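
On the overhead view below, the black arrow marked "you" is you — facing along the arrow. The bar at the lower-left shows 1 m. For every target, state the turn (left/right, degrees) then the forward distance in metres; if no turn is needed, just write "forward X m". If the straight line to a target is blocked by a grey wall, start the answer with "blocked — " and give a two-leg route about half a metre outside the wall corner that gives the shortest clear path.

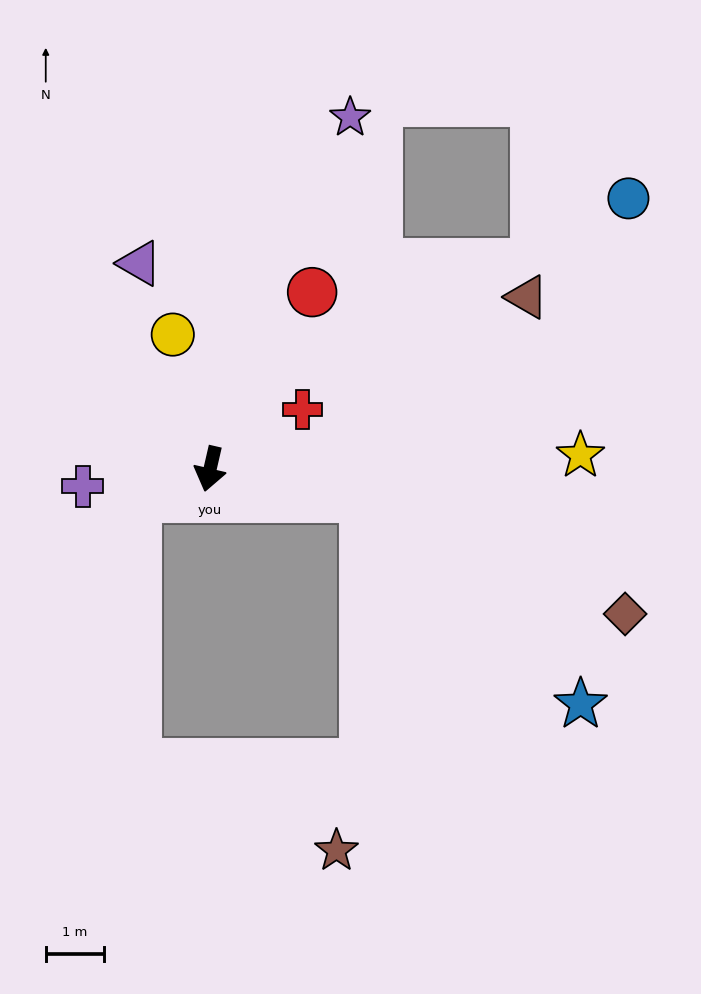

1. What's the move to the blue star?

blocked — turn left 92°, forward 2.7 m, then turn right 33°, forward 5.1 m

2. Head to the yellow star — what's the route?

turn left 105°, forward 6.3 m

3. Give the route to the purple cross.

turn right 69°, forward 2.2 m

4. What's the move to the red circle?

turn left 163°, forward 3.5 m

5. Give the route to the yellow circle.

turn right 152°, forward 2.4 m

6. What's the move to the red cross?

turn left 136°, forward 1.9 m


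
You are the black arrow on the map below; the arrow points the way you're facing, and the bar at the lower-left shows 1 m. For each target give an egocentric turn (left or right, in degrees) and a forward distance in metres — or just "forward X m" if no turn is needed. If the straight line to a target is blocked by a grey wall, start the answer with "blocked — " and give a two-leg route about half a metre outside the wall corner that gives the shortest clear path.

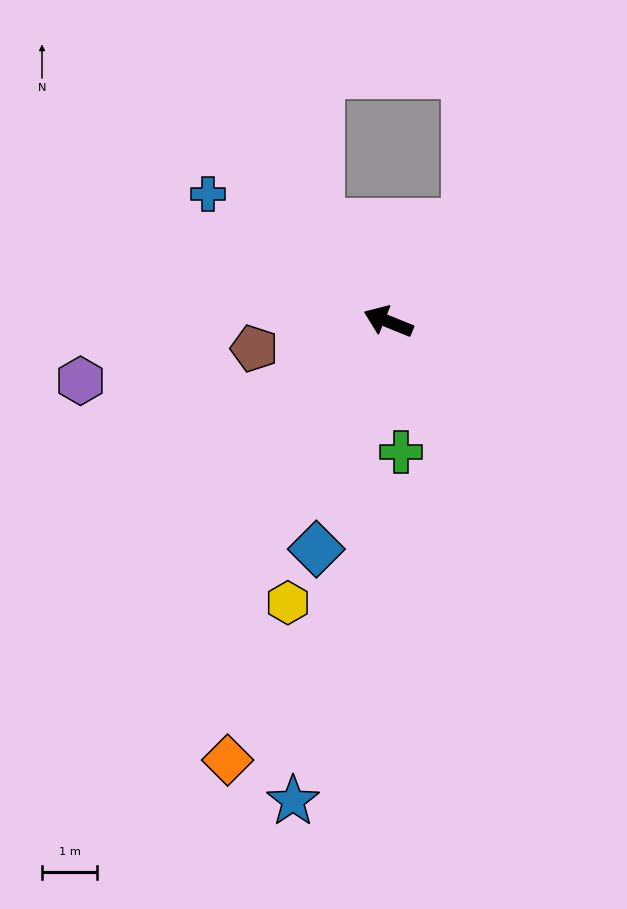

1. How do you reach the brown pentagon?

turn left 33°, forward 2.5 m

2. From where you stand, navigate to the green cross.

turn left 117°, forward 2.4 m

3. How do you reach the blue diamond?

turn left 94°, forward 4.3 m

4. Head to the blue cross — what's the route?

turn right 13°, forward 4.0 m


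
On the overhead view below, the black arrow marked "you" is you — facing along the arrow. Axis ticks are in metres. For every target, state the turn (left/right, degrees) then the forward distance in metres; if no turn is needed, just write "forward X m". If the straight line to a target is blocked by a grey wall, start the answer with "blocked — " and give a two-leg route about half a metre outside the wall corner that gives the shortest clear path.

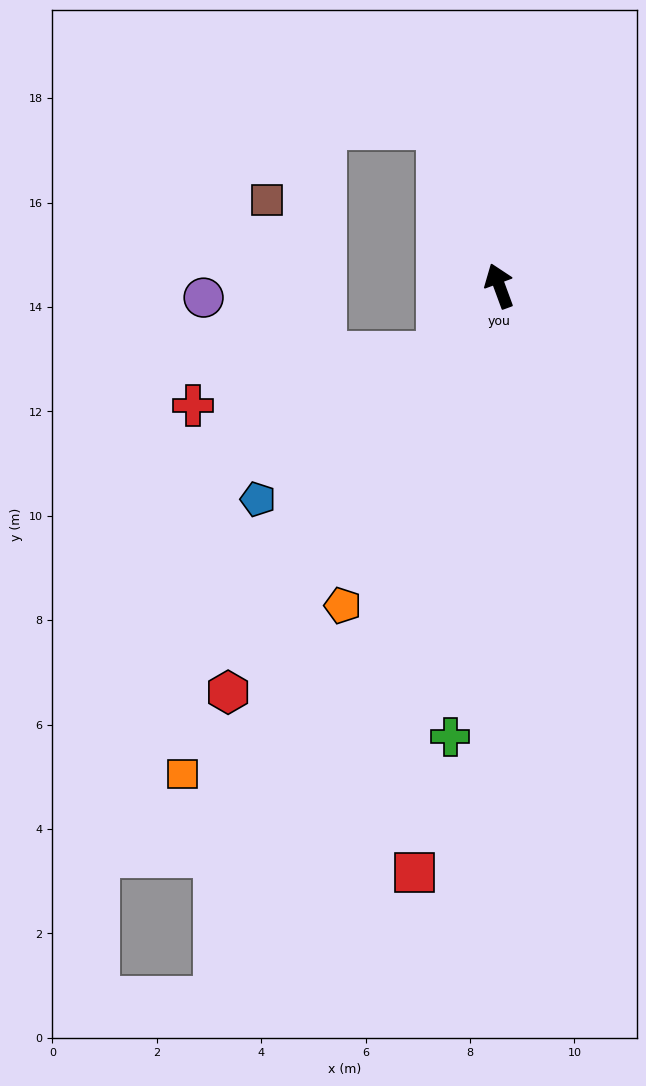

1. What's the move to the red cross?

blocked — turn left 118°, forward 1.7 m, then turn right 36°, forward 4.8 m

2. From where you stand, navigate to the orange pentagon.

turn left 134°, forward 6.8 m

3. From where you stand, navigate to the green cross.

turn left 154°, forward 8.7 m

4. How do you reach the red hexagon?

turn left 126°, forward 9.4 m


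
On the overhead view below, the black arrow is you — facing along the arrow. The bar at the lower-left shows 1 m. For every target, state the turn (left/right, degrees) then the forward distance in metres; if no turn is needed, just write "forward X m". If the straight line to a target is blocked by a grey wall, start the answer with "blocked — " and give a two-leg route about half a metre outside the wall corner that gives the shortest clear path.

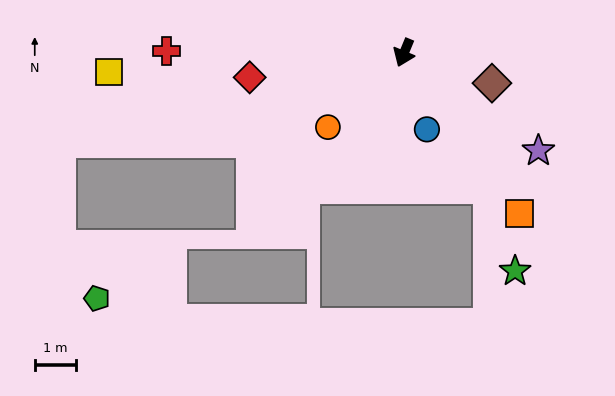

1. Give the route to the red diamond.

turn right 58°, forward 3.8 m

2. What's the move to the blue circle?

turn left 39°, forward 2.0 m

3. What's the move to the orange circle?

turn right 23°, forward 2.6 m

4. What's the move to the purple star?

turn left 76°, forward 4.1 m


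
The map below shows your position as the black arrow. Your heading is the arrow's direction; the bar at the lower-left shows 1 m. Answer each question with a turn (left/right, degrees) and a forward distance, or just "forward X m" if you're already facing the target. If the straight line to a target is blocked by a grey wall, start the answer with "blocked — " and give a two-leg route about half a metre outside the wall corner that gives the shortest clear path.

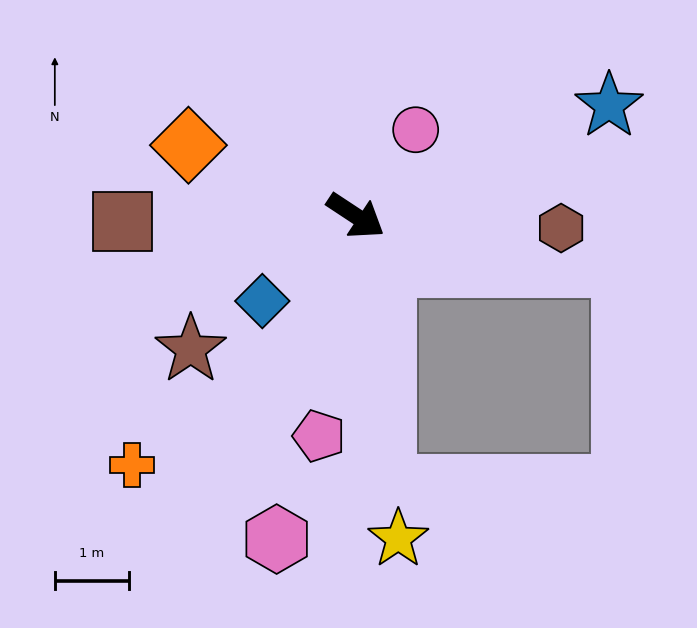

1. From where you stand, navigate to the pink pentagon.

turn right 66°, forward 3.0 m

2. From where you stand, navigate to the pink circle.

turn left 89°, forward 1.4 m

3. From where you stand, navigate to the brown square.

turn right 145°, forward 3.2 m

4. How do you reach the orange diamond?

turn right 170°, forward 2.5 m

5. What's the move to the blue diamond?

turn right 104°, forward 1.7 m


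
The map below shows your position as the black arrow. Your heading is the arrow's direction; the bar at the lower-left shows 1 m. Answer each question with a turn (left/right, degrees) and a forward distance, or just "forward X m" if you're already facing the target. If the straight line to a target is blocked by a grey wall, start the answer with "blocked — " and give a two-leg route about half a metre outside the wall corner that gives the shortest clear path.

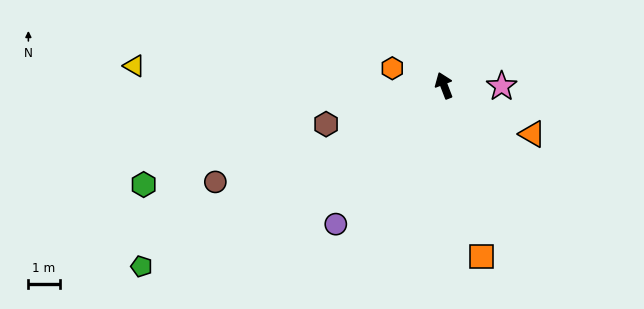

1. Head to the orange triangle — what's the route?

turn right 140°, forward 3.2 m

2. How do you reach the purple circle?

turn left 121°, forward 5.6 m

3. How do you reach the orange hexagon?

turn left 51°, forward 1.7 m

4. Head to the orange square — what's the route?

turn left 171°, forward 5.6 m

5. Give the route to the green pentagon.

turn left 100°, forward 11.3 m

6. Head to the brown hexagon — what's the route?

turn left 87°, forward 4.0 m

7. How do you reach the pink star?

turn right 112°, forward 1.8 m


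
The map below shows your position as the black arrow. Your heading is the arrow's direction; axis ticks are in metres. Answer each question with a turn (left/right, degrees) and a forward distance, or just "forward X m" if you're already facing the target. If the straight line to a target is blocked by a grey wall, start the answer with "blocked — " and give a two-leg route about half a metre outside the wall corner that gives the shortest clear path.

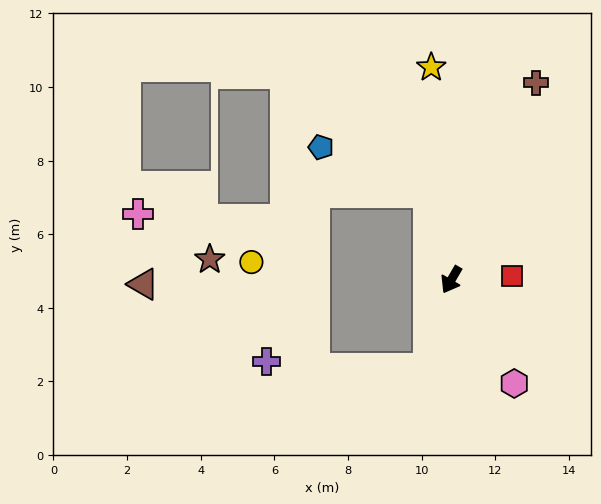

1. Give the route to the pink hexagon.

turn left 61°, forward 3.3 m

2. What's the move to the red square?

turn left 124°, forward 1.6 m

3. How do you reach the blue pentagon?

blocked — turn right 135°, forward 2.5 m, then turn left 52°, forward 3.2 m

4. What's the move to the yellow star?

turn right 144°, forward 5.8 m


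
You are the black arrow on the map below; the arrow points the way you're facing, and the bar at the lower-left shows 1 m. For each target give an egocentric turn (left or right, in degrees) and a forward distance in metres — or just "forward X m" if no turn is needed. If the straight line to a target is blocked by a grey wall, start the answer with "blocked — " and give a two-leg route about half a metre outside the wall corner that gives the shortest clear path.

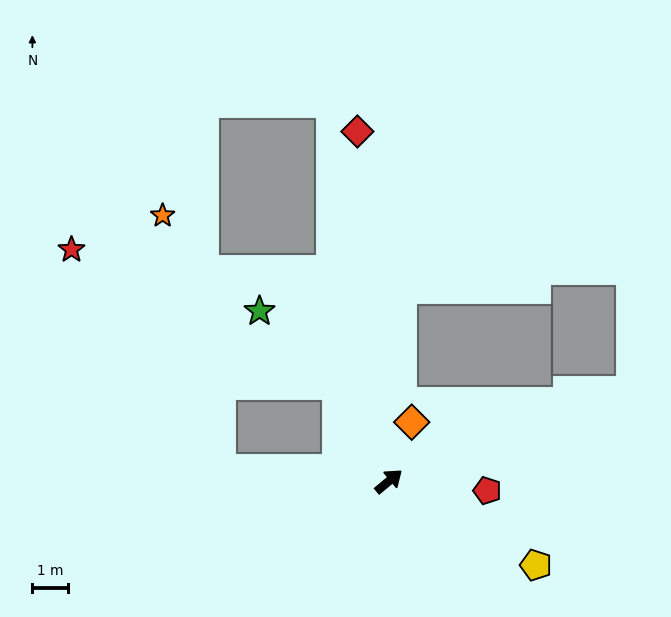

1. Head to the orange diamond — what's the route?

turn left 29°, forward 1.8 m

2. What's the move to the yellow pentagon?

turn right 69°, forward 4.7 m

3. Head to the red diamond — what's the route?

turn left 55°, forward 9.8 m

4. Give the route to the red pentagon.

turn right 45°, forward 2.8 m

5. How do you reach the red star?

blocked — turn left 78°, forward 3.0 m, then turn left 35°, forward 8.3 m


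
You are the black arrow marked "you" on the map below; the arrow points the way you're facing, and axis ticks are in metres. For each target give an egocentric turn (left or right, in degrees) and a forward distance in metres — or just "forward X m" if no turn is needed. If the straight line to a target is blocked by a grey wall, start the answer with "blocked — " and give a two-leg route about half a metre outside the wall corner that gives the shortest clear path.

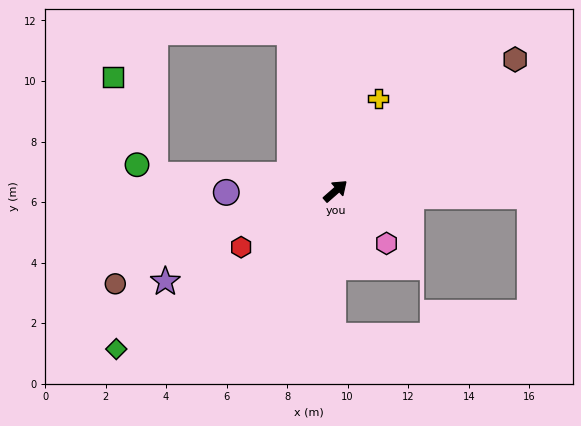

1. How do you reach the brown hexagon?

turn right 5°, forward 7.4 m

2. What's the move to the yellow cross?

turn left 24°, forward 3.4 m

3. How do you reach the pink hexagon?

turn right 87°, forward 2.4 m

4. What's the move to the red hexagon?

turn left 169°, forward 3.6 m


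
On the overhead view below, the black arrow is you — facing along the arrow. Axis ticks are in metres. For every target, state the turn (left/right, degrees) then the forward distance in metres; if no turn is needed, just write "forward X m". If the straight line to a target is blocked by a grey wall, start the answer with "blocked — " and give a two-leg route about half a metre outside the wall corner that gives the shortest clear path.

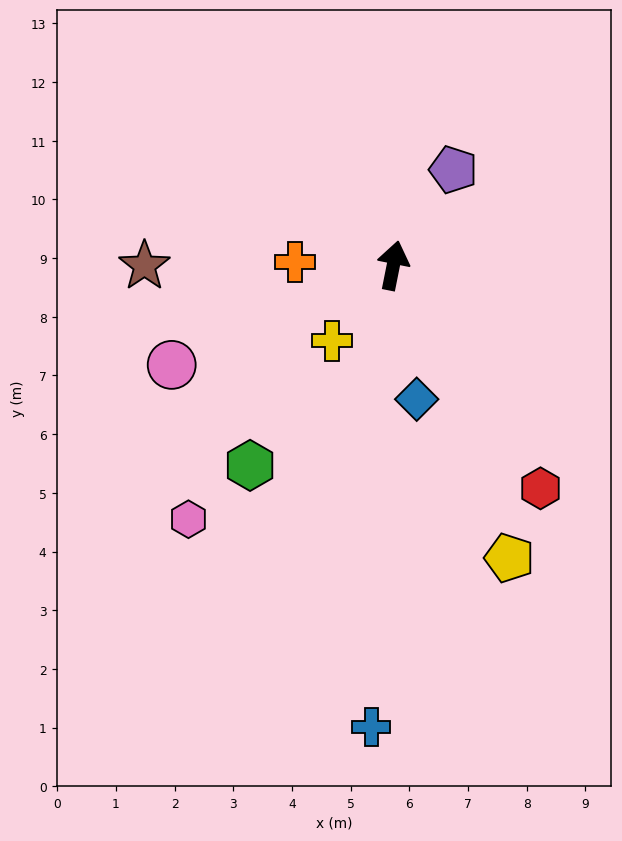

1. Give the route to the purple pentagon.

turn right 21°, forward 1.9 m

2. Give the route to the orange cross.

turn left 99°, forward 1.7 m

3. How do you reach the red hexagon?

turn right 135°, forward 4.6 m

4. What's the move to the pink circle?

turn left 125°, forward 4.1 m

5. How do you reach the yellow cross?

turn left 152°, forward 1.7 m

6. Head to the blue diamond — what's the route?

turn right 159°, forward 2.3 m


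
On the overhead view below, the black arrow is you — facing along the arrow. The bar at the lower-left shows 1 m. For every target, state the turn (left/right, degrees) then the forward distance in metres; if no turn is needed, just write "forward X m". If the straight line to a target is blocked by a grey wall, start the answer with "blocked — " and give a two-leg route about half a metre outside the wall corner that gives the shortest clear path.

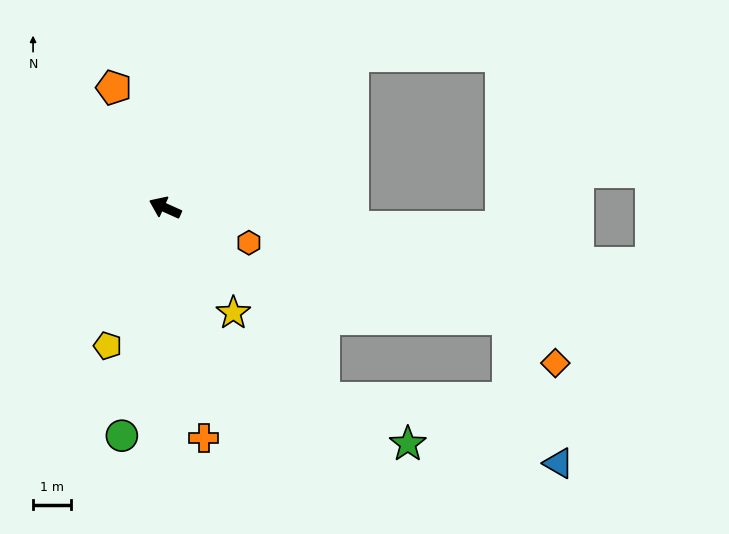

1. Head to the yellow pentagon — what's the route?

turn left 92°, forward 3.9 m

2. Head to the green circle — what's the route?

turn left 103°, forward 6.0 m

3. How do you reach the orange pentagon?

turn right 43°, forward 3.4 m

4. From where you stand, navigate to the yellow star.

turn left 147°, forward 3.3 m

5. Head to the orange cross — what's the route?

turn left 124°, forward 6.1 m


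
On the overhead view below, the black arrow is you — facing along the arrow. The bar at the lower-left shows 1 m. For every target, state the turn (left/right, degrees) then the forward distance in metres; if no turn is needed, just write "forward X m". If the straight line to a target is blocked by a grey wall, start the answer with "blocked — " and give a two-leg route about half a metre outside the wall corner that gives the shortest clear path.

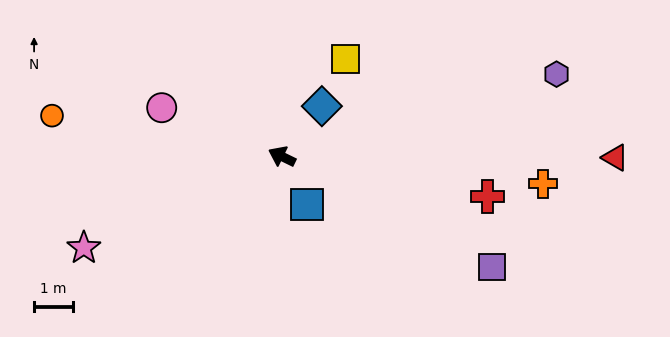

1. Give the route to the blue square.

turn left 144°, forward 1.4 m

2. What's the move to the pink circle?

turn left 4°, forward 3.4 m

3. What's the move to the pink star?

turn left 51°, forward 5.6 m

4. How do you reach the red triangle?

turn right 154°, forward 8.6 m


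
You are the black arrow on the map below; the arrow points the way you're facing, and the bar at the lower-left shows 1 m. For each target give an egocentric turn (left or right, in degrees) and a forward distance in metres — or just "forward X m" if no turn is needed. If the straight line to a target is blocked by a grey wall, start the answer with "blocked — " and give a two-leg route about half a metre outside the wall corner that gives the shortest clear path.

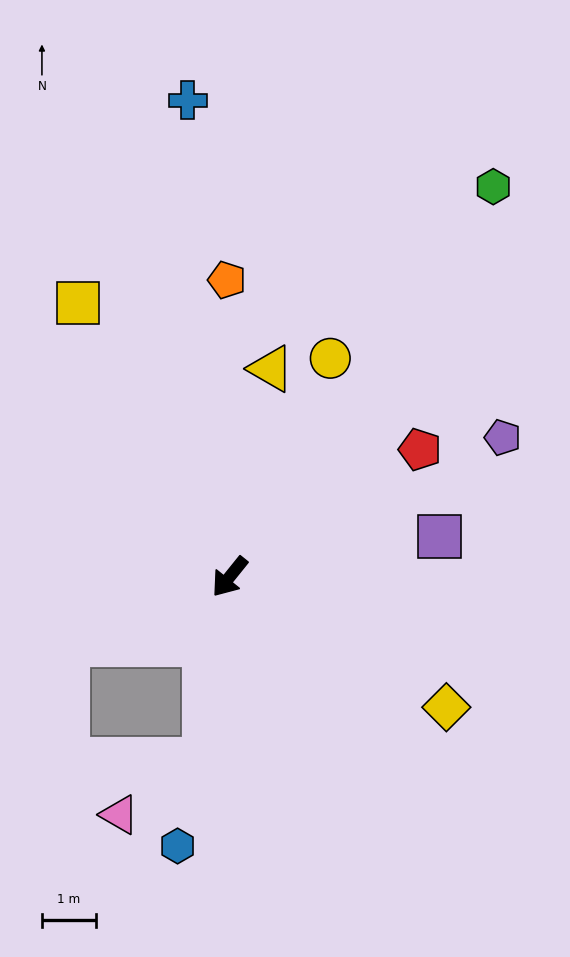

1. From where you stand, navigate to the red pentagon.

turn left 163°, forward 4.3 m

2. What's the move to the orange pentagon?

turn right 141°, forward 5.5 m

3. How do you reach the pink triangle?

blocked — turn left 31°, forward 3.4 m, then turn right 50°, forward 1.9 m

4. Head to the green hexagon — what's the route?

turn right 175°, forward 8.7 m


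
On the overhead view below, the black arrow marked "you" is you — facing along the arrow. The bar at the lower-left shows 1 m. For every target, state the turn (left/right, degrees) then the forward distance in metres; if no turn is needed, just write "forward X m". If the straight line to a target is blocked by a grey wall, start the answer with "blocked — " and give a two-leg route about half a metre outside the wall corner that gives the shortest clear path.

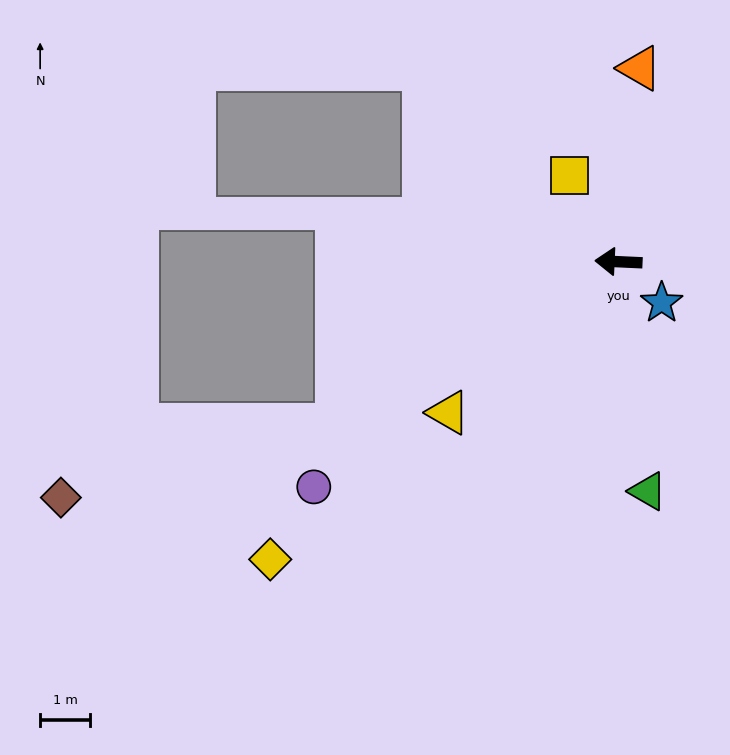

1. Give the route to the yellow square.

turn right 58°, forward 2.0 m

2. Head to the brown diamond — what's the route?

blocked — turn left 33°, forward 6.5 m, then turn right 15°, forward 5.7 m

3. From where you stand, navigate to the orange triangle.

turn right 94°, forward 3.9 m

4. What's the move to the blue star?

turn left 139°, forward 1.2 m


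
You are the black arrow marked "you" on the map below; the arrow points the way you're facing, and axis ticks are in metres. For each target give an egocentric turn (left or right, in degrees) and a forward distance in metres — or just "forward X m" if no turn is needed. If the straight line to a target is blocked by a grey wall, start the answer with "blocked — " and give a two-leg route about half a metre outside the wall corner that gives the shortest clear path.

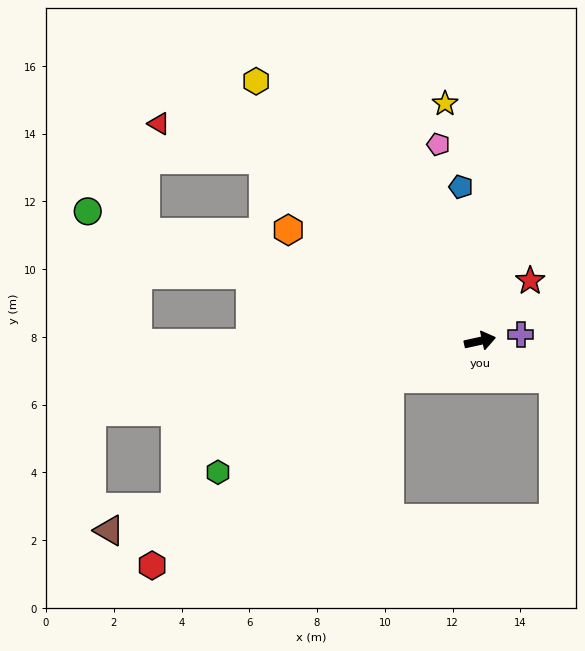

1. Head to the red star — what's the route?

turn left 38°, forward 2.3 m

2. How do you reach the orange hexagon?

turn left 137°, forward 6.5 m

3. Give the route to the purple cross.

turn right 4°, forward 1.2 m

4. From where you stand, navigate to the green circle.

turn left 149°, forward 12.2 m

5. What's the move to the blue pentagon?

turn left 85°, forward 4.6 m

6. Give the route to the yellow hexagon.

turn left 118°, forward 10.1 m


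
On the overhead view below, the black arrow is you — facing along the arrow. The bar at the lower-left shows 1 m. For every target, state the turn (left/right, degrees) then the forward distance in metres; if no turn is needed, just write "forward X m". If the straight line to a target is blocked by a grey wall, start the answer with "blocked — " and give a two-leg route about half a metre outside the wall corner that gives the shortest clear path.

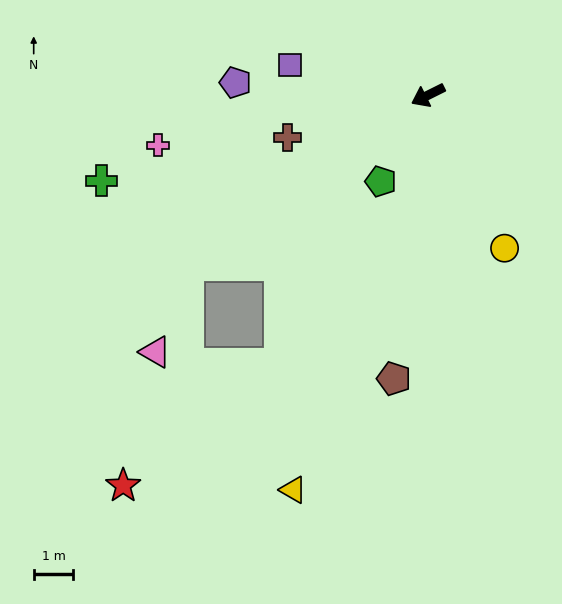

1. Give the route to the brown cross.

turn right 10°, forward 3.7 m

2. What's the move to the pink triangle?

blocked — turn left 9°, forward 7.4 m, then turn left 35°, forward 2.3 m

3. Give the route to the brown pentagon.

turn left 57°, forward 7.2 m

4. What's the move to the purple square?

turn right 39°, forward 3.6 m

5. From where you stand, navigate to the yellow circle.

turn left 90°, forward 4.3 m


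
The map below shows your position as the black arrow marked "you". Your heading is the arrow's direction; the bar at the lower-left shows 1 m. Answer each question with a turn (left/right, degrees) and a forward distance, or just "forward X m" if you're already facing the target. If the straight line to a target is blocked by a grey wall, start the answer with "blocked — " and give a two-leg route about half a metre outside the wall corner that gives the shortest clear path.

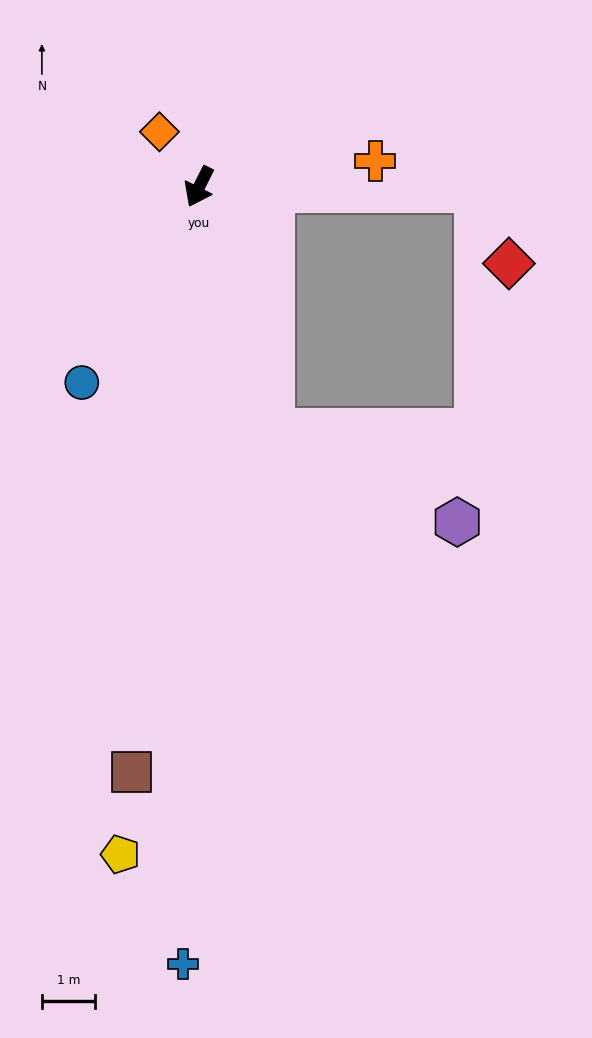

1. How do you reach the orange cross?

turn left 125°, forward 3.3 m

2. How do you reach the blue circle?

turn right 4°, forward 4.3 m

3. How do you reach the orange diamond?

turn right 118°, forward 1.3 m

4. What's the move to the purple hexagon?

blocked — turn left 43°, forward 4.8 m, then turn left 48°, forward 3.8 m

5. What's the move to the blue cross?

turn left 25°, forward 14.5 m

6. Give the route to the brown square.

turn left 20°, forward 11.0 m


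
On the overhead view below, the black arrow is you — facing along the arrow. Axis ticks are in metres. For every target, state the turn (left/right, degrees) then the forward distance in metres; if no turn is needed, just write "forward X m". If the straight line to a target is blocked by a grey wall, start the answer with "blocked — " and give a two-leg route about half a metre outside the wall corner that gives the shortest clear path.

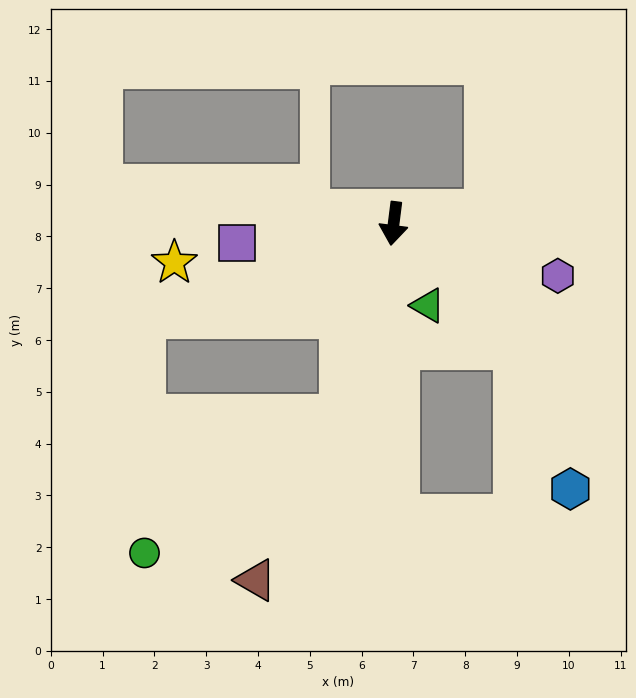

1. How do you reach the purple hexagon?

turn left 80°, forward 3.3 m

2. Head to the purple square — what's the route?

turn right 76°, forward 3.0 m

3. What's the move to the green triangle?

turn left 30°, forward 1.7 m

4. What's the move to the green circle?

blocked — turn right 8°, forward 3.9 m, then turn right 40°, forward 4.6 m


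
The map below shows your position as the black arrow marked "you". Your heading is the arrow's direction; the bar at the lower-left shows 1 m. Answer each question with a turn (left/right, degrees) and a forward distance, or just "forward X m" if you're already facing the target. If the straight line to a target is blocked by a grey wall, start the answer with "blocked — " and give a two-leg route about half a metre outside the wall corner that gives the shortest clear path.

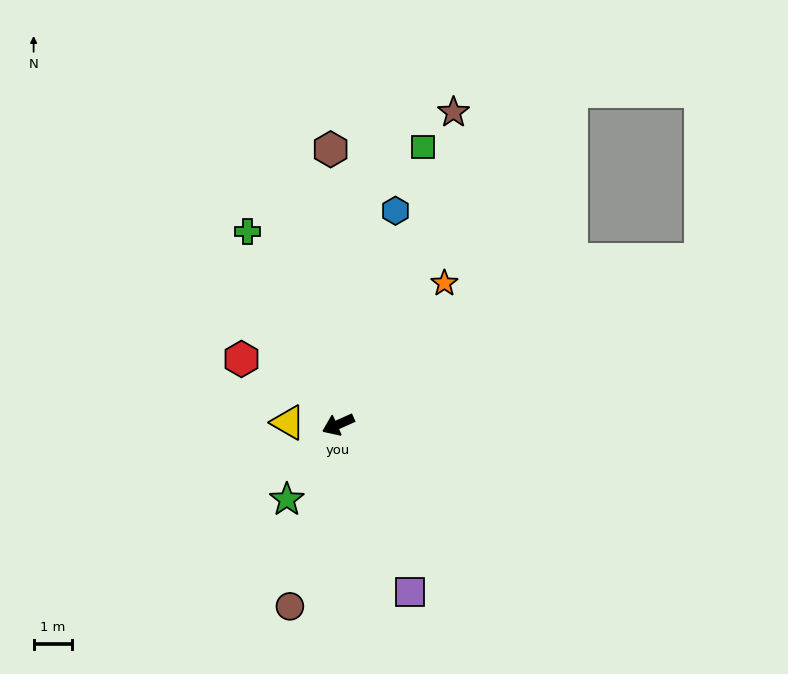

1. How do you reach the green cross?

turn right 89°, forward 5.5 m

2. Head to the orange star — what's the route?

turn right 151°, forward 4.6 m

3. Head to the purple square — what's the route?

turn left 89°, forward 4.7 m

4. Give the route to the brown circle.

turn left 51°, forward 4.9 m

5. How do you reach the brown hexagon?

turn right 112°, forward 7.2 m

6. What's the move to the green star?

turn left 32°, forward 2.4 m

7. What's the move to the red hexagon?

turn right 58°, forward 3.0 m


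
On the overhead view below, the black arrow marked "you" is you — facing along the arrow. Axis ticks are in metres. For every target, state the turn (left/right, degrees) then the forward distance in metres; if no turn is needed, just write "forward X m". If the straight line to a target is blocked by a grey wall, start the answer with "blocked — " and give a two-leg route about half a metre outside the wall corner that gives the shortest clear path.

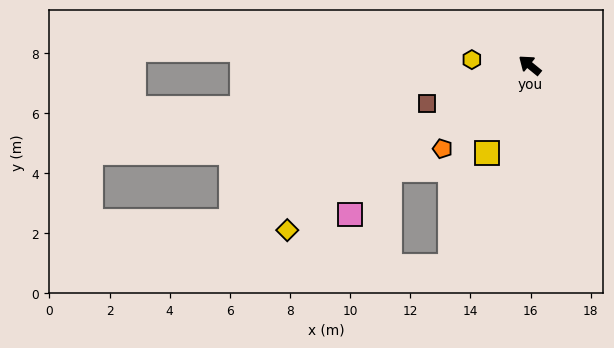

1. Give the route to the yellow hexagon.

turn left 34°, forward 1.9 m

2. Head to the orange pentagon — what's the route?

turn left 83°, forward 4.0 m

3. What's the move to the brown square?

turn left 60°, forward 3.7 m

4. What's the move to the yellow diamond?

turn left 73°, forward 9.8 m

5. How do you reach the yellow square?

turn left 103°, forward 3.2 m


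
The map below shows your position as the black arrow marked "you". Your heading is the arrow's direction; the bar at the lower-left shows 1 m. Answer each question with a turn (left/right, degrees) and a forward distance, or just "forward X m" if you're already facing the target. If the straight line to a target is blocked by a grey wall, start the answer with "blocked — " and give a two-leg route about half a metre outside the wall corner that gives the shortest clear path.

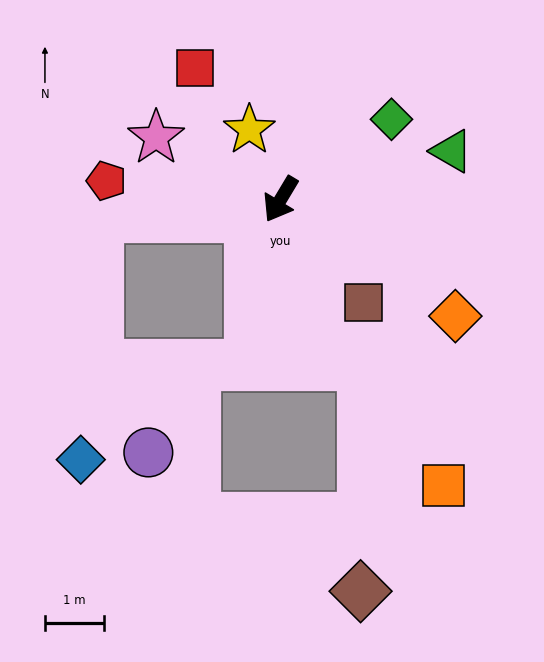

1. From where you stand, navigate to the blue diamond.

blocked — turn right 53°, forward 3.1 m, then turn left 80°, forward 4.1 m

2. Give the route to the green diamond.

turn left 157°, forward 2.3 m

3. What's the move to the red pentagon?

turn right 65°, forward 2.9 m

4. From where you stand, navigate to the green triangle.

turn left 137°, forward 3.0 m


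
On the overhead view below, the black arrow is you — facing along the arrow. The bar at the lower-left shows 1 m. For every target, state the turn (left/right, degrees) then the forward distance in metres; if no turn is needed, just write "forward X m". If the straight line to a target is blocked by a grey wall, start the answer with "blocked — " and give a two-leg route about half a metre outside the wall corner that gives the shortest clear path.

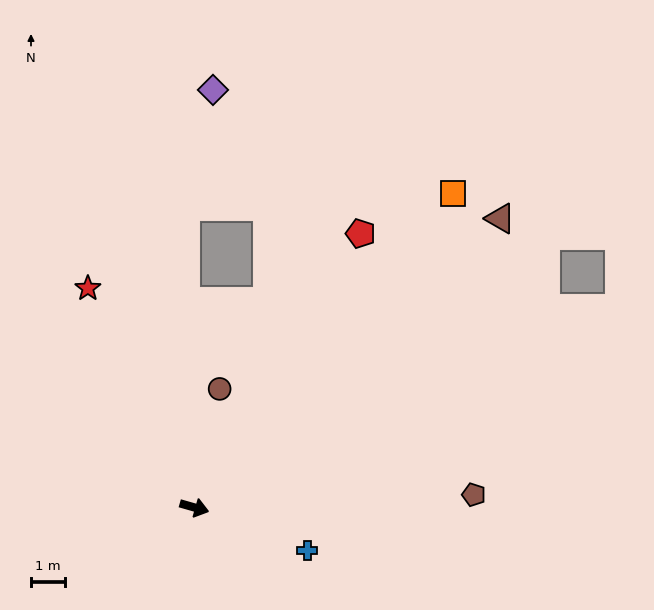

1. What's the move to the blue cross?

turn right 5°, forward 3.6 m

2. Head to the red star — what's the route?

turn left 132°, forward 7.2 m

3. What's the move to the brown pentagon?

turn left 19°, forward 8.2 m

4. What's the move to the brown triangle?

turn left 59°, forward 12.4 m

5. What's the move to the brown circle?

turn left 94°, forward 3.6 m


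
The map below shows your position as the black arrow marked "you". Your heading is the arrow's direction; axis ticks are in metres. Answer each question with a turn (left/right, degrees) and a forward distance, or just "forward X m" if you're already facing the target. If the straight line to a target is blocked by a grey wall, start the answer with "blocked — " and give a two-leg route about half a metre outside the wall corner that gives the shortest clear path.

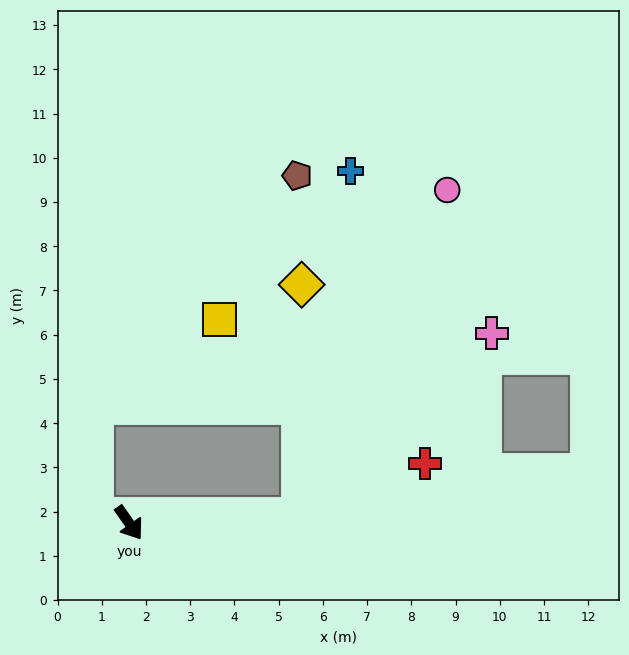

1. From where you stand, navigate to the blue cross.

blocked — turn left 57°, forward 3.9 m, then turn left 80°, forward 7.9 m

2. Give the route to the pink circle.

blocked — turn left 57°, forward 3.9 m, then turn left 64°, forward 8.1 m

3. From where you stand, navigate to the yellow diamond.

blocked — turn left 57°, forward 3.9 m, then turn left 87°, forward 5.2 m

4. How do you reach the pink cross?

blocked — turn left 57°, forward 3.9 m, then turn left 42°, forward 6.0 m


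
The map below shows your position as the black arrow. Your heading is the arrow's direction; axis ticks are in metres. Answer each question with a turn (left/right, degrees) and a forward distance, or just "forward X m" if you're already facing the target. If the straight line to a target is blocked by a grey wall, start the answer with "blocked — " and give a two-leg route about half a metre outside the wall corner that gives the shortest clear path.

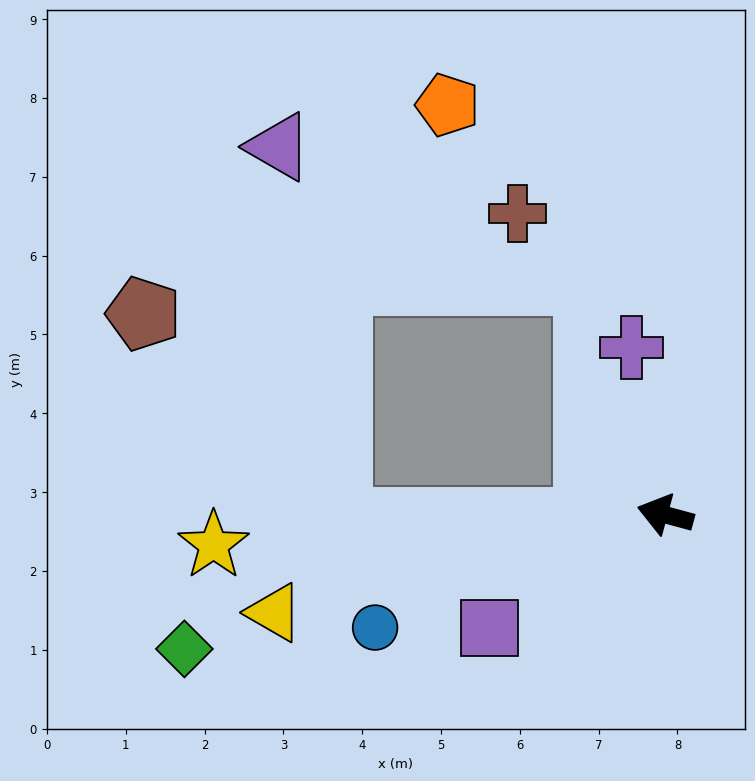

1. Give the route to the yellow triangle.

turn left 29°, forward 5.1 m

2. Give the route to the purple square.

turn left 48°, forward 2.7 m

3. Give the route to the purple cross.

turn right 63°, forward 2.2 m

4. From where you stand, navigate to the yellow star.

turn left 19°, forward 5.7 m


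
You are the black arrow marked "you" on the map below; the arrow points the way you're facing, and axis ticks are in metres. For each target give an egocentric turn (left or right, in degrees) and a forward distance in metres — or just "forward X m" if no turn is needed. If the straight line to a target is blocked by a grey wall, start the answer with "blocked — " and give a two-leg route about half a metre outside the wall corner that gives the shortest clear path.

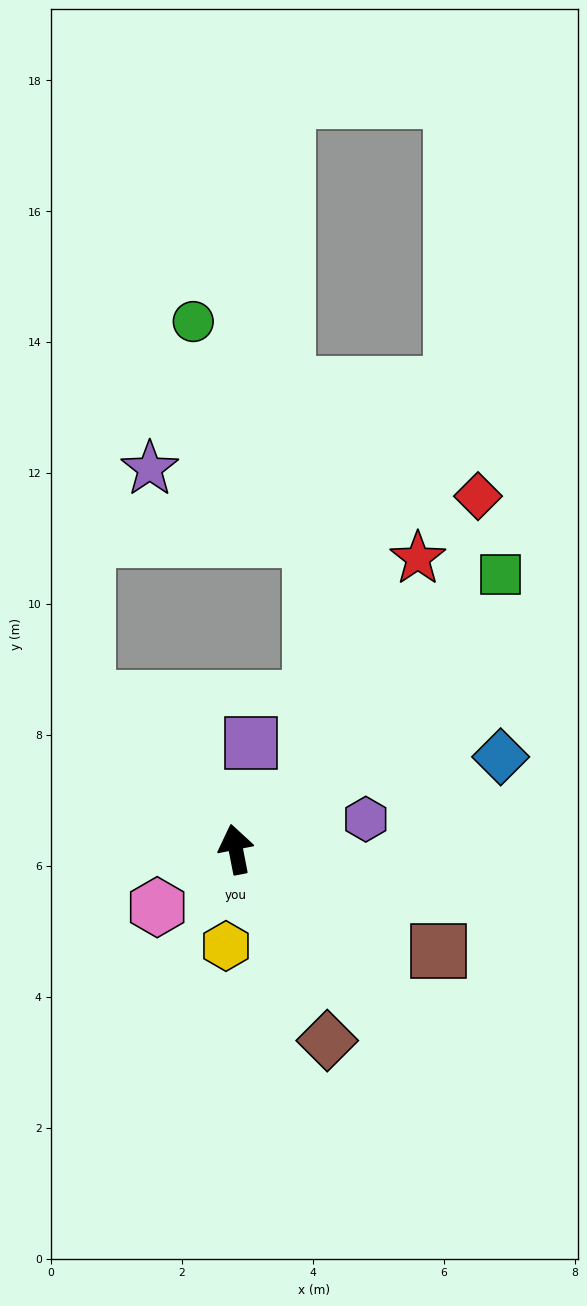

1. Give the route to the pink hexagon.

turn left 115°, forward 1.5 m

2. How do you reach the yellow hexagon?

turn left 163°, forward 1.5 m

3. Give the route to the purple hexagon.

turn right 88°, forward 2.0 m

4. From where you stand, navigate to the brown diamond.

turn right 165°, forward 3.2 m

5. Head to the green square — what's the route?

turn right 55°, forward 5.8 m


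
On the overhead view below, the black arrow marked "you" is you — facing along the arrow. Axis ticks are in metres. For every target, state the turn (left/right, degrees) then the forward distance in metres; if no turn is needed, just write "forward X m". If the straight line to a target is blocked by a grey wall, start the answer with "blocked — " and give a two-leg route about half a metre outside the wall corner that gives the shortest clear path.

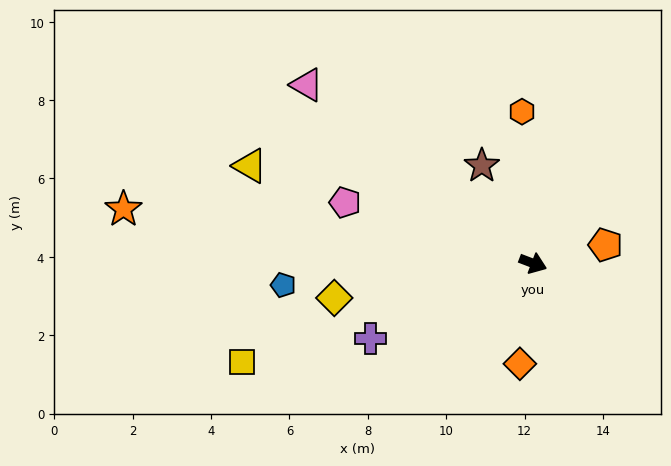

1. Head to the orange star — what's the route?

turn right 167°, forward 10.5 m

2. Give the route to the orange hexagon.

turn left 115°, forward 3.9 m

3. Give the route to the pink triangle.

turn left 163°, forward 7.4 m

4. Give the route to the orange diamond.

turn right 77°, forward 2.6 m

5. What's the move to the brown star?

turn left 139°, forward 2.8 m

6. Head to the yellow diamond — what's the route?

turn right 149°, forward 5.1 m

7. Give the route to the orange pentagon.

turn left 35°, forward 1.9 m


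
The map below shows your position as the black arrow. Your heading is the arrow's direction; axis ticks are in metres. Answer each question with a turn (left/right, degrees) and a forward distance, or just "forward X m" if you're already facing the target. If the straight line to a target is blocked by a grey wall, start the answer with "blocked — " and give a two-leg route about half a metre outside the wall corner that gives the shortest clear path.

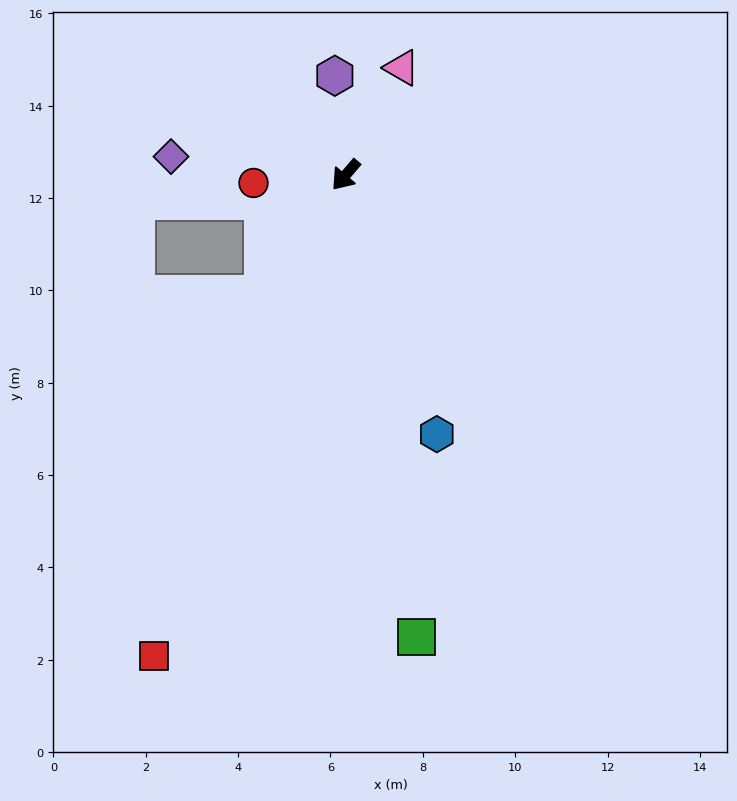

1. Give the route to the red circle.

turn right 45°, forward 2.0 m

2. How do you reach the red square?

turn left 19°, forward 11.2 m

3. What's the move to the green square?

turn left 49°, forward 10.1 m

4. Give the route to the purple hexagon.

turn right 133°, forward 2.2 m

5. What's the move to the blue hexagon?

turn left 60°, forward 5.9 m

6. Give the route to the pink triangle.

turn right 167°, forward 2.6 m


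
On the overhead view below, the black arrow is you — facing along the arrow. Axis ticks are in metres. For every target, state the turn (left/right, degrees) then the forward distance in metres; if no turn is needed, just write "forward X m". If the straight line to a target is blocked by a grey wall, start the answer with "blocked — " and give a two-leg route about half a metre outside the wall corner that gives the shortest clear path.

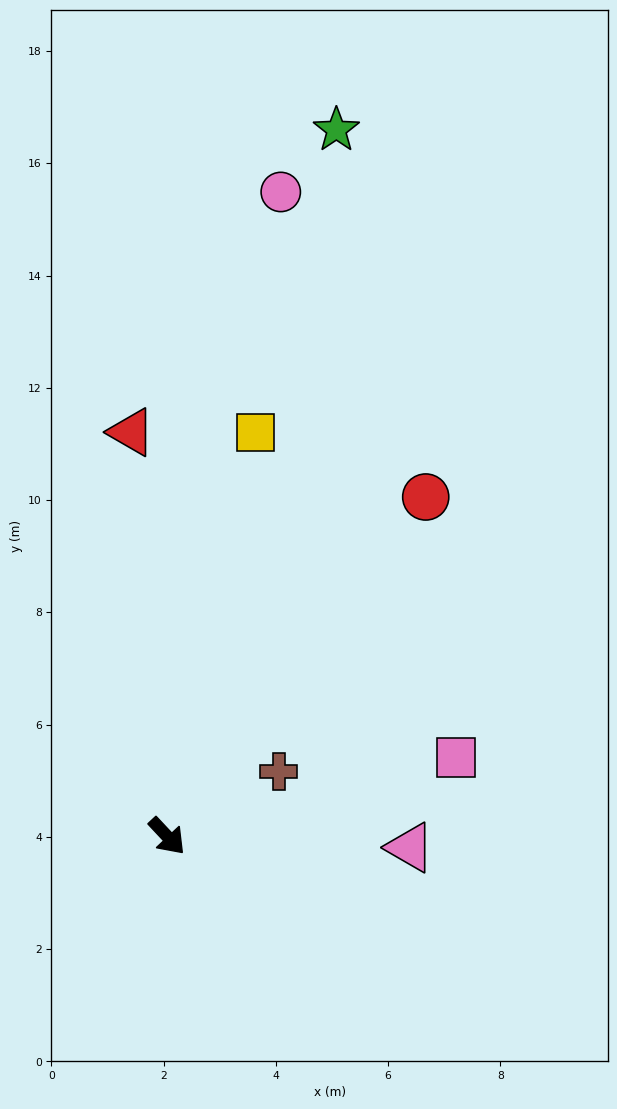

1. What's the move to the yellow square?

turn left 125°, forward 7.4 m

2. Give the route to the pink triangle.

turn left 44°, forward 4.3 m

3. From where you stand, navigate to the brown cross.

turn left 77°, forward 2.3 m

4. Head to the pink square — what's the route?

turn left 62°, forward 5.3 m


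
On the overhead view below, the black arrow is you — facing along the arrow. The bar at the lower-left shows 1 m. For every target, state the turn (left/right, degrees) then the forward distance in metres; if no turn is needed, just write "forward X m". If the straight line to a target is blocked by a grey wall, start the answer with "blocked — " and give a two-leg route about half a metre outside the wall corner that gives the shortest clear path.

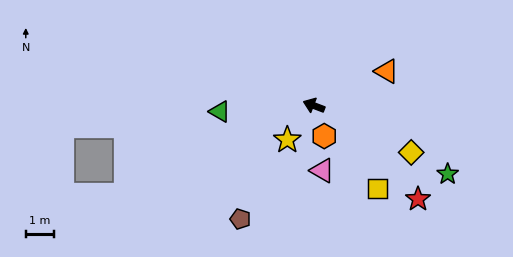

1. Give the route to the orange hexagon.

turn left 130°, forward 1.1 m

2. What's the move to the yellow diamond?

turn left 175°, forward 3.8 m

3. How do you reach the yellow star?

turn left 73°, forward 1.5 m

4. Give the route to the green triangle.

turn left 24°, forward 3.4 m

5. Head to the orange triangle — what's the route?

turn right 134°, forward 2.9 m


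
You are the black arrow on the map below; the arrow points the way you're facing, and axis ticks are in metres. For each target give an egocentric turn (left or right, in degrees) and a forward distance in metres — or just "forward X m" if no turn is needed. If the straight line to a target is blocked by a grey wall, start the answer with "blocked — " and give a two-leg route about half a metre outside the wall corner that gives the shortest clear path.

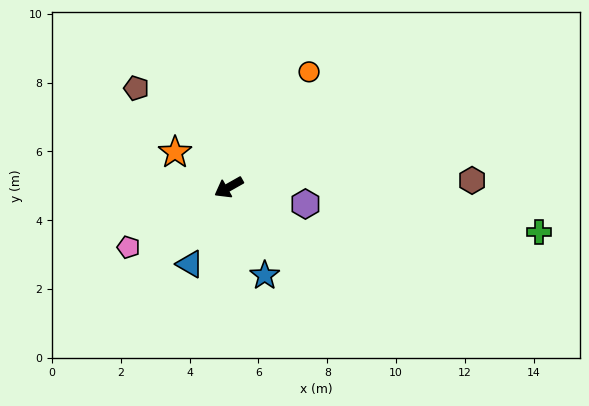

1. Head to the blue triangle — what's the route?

turn left 34°, forward 2.5 m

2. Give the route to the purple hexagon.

turn left 138°, forward 2.3 m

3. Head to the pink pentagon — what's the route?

forward 3.4 m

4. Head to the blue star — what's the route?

turn left 83°, forward 2.8 m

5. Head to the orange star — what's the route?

turn right 62°, forward 1.9 m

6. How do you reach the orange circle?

turn right 154°, forward 4.1 m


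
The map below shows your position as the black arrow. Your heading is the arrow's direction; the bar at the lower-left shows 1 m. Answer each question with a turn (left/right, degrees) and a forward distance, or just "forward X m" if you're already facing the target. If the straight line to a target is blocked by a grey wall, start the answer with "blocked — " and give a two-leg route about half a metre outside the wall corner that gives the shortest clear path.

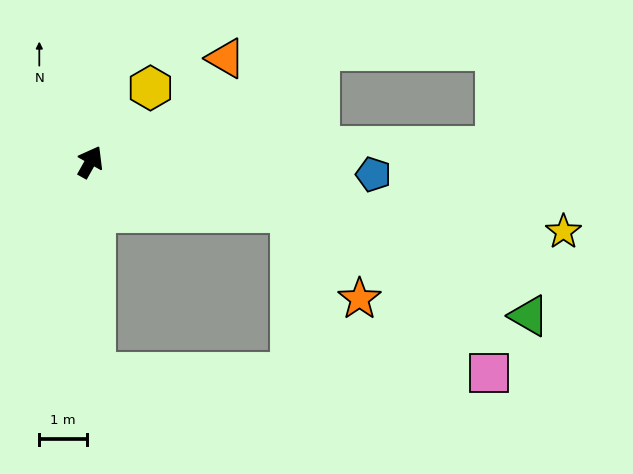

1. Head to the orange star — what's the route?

blocked — turn right 75°, forward 4.3 m, then turn right 37°, forward 2.3 m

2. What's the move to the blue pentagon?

turn right 63°, forward 5.9 m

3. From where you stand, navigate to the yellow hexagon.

turn right 10°, forward 2.0 m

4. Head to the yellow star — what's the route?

turn right 69°, forward 10.0 m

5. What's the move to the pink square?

blocked — turn right 149°, forward 4.4 m, then turn left 88°, forward 8.2 m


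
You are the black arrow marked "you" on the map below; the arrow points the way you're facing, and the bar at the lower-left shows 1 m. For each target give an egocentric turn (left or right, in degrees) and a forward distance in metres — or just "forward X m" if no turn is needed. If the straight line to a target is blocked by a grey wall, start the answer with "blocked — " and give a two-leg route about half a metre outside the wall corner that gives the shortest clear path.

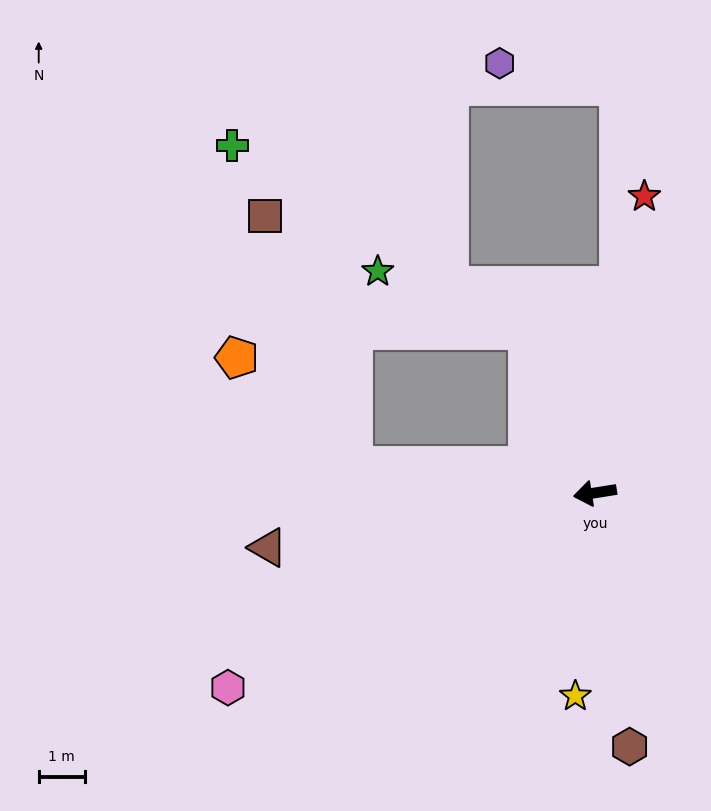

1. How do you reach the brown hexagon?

turn left 89°, forward 5.6 m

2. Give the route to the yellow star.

turn left 75°, forward 4.4 m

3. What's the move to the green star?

blocked — turn right 77°, forward 3.8 m, then turn left 47°, forward 3.5 m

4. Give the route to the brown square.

blocked — turn right 16°, forward 5.3 m, then turn right 63°, forward 5.8 m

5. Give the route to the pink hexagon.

turn left 19°, forward 9.0 m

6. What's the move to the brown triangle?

forward 7.2 m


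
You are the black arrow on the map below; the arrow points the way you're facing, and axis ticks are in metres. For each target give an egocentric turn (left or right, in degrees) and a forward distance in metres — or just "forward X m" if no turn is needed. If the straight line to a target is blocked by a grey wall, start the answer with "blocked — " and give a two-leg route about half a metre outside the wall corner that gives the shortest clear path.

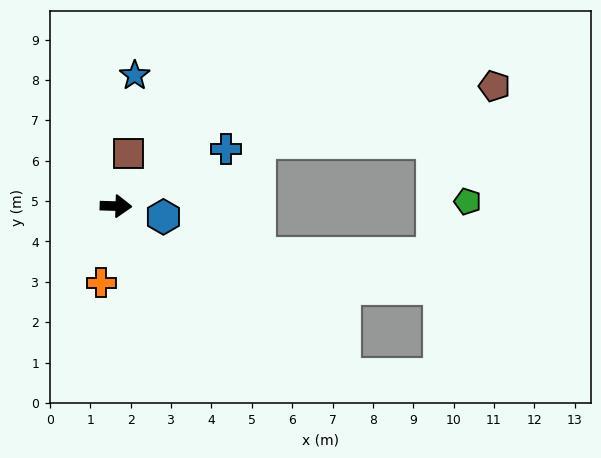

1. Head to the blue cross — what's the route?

turn left 29°, forward 3.1 m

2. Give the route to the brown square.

turn left 79°, forward 1.3 m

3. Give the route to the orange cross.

turn right 99°, forward 1.9 m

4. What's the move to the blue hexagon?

turn right 11°, forward 1.2 m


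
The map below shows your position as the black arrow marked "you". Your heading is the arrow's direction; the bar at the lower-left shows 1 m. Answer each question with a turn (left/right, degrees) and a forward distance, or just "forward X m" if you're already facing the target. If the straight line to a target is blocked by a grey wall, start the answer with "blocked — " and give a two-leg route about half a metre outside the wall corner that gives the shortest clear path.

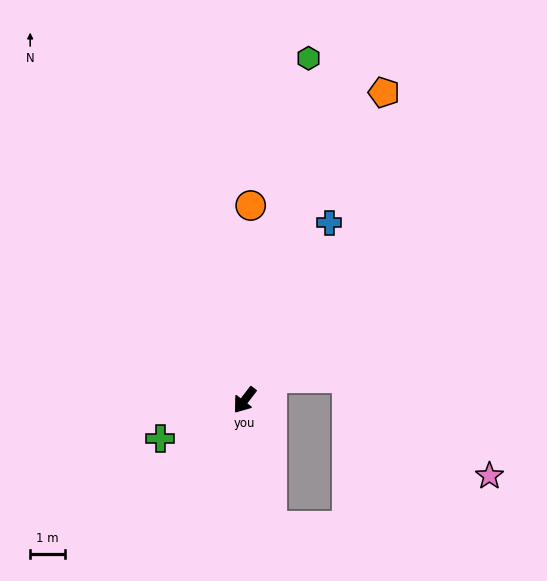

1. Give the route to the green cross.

turn right 28°, forward 2.7 m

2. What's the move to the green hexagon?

turn right 153°, forward 10.0 m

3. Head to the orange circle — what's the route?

turn right 144°, forward 5.6 m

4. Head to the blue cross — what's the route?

turn right 168°, forward 5.6 m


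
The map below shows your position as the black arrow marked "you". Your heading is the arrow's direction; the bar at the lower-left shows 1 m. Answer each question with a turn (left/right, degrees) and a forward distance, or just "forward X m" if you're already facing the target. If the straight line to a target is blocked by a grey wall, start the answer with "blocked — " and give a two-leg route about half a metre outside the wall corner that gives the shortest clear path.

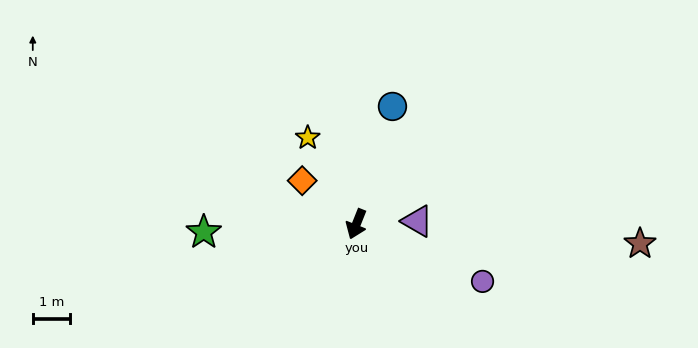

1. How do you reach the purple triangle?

turn left 115°, forward 1.6 m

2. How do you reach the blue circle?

turn right 175°, forward 3.3 m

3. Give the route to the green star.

turn right 65°, forward 4.1 m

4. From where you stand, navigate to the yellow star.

turn right 129°, forward 2.7 m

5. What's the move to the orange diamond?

turn right 107°, forward 1.9 m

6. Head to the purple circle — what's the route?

turn left 87°, forward 3.7 m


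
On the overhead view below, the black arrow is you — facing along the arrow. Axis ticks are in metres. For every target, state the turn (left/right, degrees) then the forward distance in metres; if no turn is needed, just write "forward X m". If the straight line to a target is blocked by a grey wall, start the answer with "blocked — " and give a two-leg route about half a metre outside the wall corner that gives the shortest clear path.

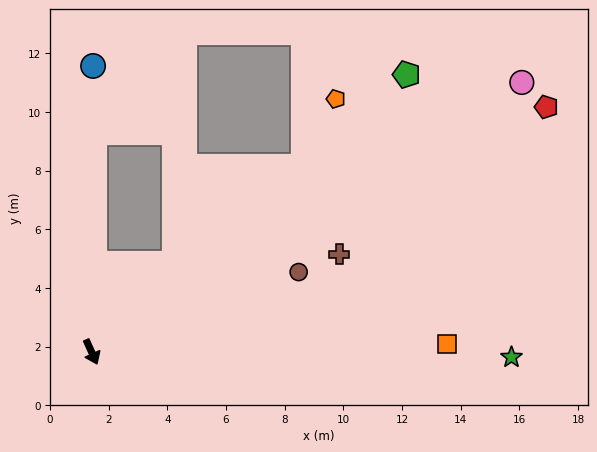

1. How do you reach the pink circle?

turn left 98°, forward 17.3 m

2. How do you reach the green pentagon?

turn left 107°, forward 14.3 m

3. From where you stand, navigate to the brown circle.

turn left 87°, forward 7.6 m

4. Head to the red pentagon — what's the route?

turn left 94°, forward 17.6 m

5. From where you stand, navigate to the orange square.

turn left 67°, forward 12.1 m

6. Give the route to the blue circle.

turn left 155°, forward 9.7 m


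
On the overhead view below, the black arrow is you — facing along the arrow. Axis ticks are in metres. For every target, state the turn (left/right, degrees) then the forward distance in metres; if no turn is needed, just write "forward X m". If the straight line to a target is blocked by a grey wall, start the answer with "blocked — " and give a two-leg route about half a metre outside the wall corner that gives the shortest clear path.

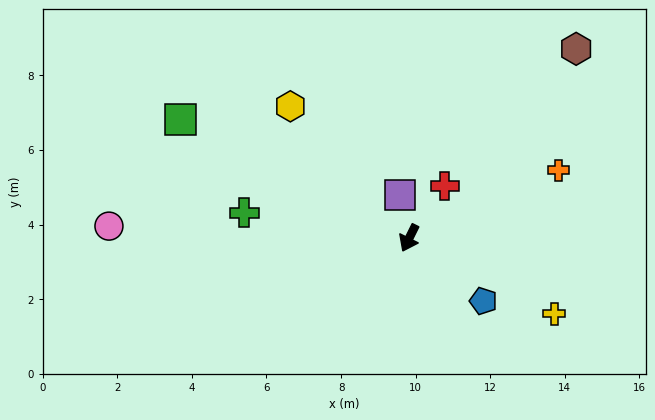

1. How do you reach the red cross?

turn left 172°, forward 1.7 m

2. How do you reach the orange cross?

turn left 141°, forward 4.4 m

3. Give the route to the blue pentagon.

turn left 76°, forward 2.6 m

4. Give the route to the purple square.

turn right 142°, forward 1.2 m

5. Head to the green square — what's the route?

turn right 91°, forward 6.9 m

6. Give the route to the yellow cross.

turn left 89°, forward 4.4 m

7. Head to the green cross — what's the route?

turn right 72°, forward 4.5 m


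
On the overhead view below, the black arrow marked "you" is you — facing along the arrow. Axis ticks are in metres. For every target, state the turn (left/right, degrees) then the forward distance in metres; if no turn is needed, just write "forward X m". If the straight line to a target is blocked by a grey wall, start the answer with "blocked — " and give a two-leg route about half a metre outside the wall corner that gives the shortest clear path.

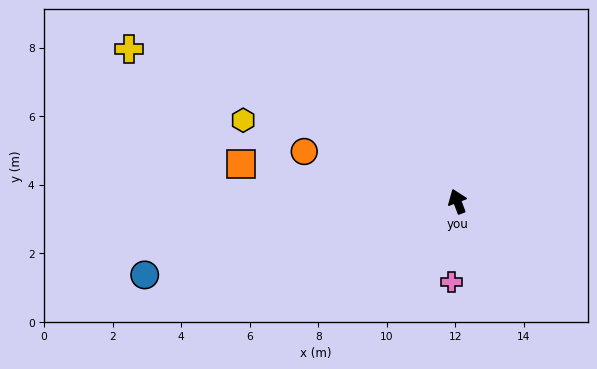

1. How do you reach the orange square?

turn left 59°, forward 6.4 m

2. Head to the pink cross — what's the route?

turn left 155°, forward 2.4 m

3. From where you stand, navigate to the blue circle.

turn left 82°, forward 9.4 m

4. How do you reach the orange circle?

turn left 51°, forward 4.7 m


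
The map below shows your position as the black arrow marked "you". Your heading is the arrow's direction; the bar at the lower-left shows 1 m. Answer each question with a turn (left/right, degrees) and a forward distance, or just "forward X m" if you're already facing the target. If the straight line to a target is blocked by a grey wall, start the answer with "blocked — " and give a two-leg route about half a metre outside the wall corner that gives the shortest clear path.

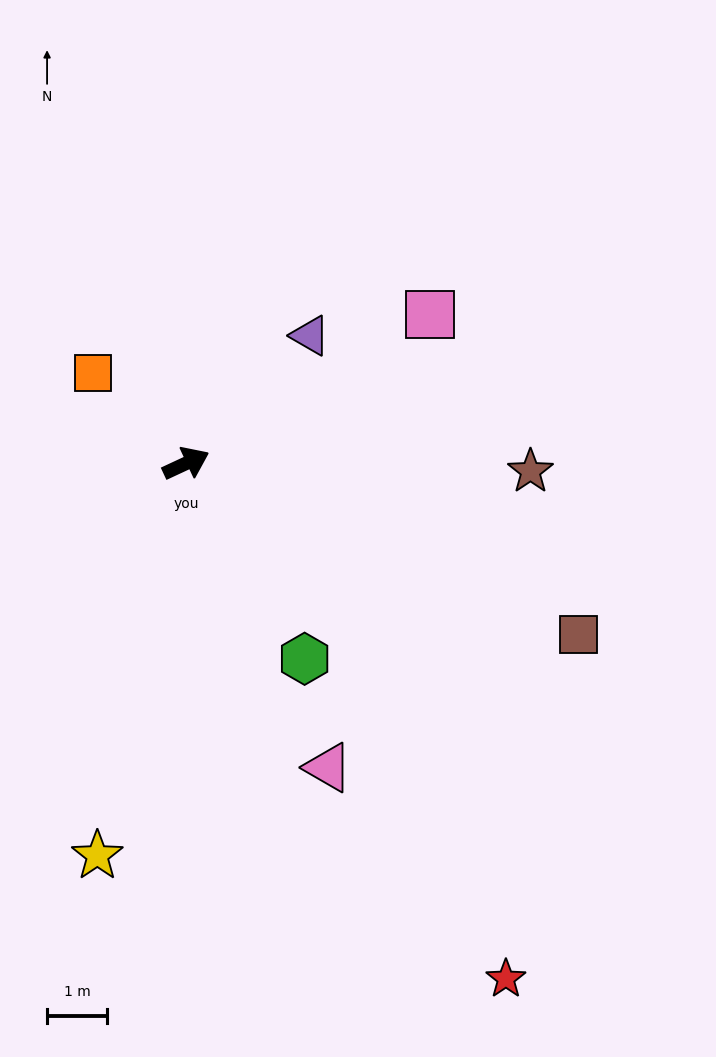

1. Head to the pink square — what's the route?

turn left 6°, forward 4.8 m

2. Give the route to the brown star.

turn right 26°, forward 5.7 m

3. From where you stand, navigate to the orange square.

turn left 111°, forward 2.2 m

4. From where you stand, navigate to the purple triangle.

turn left 21°, forward 3.0 m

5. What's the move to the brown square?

turn right 48°, forward 7.1 m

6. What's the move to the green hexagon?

turn right 84°, forward 3.8 m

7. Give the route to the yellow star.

turn right 128°, forward 6.7 m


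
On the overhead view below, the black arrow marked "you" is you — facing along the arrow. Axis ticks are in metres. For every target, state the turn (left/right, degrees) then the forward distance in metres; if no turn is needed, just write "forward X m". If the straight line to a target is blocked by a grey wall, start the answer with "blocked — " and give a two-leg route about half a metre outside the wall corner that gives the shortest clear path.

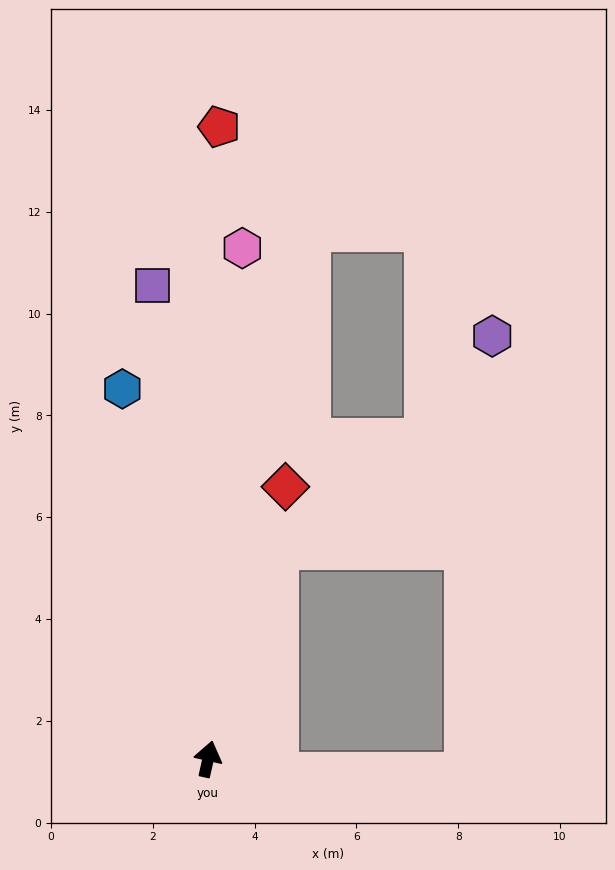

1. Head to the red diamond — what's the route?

turn right 3°, forward 5.6 m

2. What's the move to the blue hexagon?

turn left 26°, forward 7.5 m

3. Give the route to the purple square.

turn left 19°, forward 9.4 m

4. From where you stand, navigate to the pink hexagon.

turn left 9°, forward 10.1 m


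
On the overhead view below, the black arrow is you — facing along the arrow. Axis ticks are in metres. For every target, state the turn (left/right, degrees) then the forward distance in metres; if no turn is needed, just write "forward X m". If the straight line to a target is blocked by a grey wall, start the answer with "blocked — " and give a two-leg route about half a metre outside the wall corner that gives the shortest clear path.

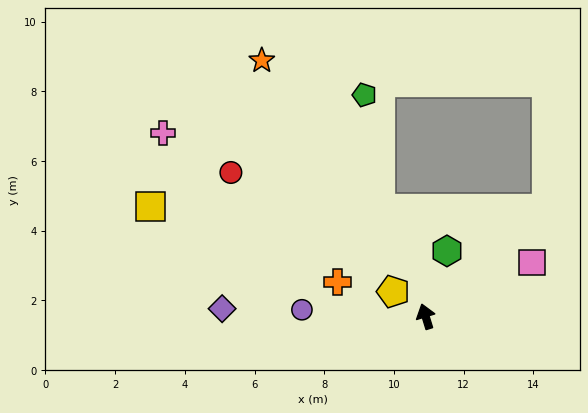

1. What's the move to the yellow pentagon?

turn left 35°, forward 1.2 m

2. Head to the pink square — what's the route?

turn right 80°, forward 3.4 m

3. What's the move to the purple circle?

turn left 70°, forward 3.6 m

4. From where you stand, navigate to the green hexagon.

turn right 35°, forward 2.0 m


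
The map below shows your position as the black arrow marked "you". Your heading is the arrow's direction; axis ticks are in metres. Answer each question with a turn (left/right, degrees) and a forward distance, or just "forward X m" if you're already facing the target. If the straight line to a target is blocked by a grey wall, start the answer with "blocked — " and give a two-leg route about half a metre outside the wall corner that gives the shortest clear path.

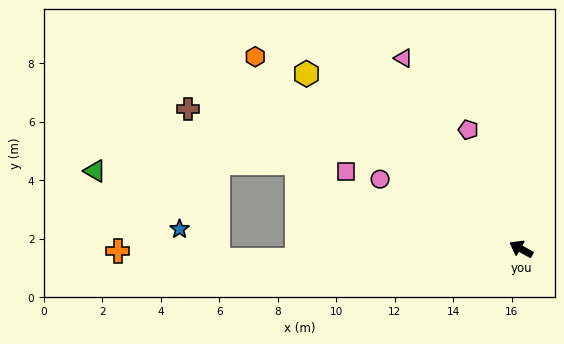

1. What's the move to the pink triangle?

turn right 29°, forward 7.7 m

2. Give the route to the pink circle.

turn left 3°, forward 5.4 m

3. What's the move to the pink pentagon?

turn right 37°, forward 4.5 m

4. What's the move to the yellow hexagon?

turn right 10°, forward 9.5 m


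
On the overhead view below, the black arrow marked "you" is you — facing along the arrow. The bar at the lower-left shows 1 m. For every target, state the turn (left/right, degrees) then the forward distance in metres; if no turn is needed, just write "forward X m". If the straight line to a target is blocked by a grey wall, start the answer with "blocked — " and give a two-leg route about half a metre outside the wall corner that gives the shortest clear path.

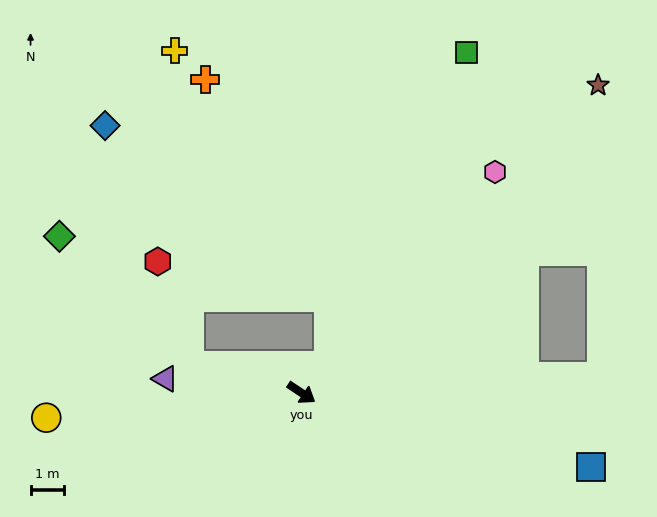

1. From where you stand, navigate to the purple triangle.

turn right 152°, forward 4.0 m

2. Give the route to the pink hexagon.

turn left 82°, forward 8.7 m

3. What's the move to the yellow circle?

turn right 141°, forward 7.6 m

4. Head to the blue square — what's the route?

turn left 19°, forward 8.8 m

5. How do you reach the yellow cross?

blocked — turn right 160°, forward 3.4 m, then turn right 74°, forward 9.3 m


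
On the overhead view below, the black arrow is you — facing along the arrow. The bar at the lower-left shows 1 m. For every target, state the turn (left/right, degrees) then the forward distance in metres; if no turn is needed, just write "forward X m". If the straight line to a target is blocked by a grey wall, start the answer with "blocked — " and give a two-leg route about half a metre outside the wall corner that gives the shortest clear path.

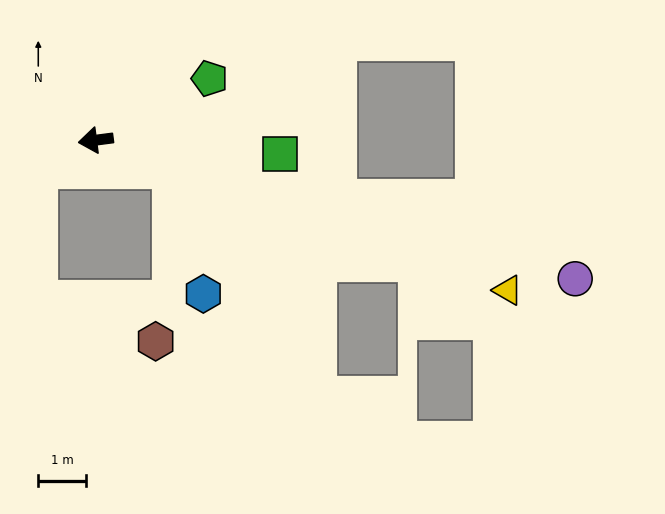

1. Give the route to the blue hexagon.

blocked — turn left 152°, forward 1.7 m, then turn right 56°, forward 2.7 m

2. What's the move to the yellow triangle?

turn left 153°, forward 9.1 m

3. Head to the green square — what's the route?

turn left 168°, forward 3.8 m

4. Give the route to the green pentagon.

turn right 159°, forward 2.7 m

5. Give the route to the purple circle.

turn left 156°, forward 10.4 m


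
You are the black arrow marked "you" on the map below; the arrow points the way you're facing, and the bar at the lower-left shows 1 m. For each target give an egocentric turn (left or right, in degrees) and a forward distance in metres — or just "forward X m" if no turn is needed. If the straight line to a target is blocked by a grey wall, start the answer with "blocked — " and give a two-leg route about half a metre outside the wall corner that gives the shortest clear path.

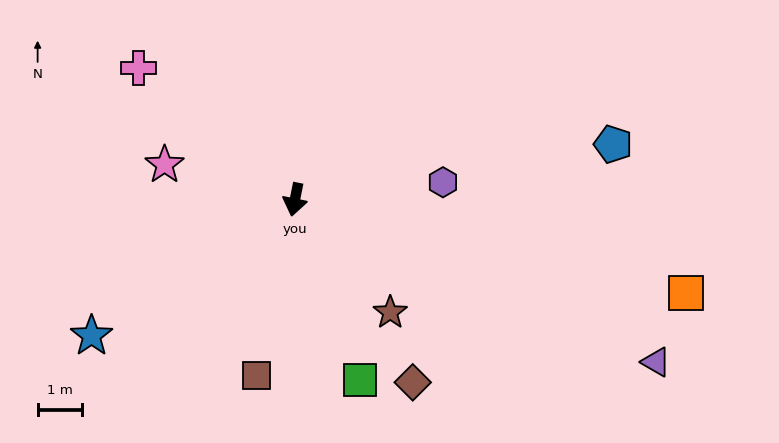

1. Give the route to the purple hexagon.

turn left 108°, forward 3.3 m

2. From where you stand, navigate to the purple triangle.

turn left 77°, forward 8.8 m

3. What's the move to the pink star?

turn right 94°, forward 3.0 m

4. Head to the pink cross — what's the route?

turn right 119°, forward 4.6 m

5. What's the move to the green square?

turn left 31°, forward 4.3 m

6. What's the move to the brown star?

turn left 52°, forward 3.3 m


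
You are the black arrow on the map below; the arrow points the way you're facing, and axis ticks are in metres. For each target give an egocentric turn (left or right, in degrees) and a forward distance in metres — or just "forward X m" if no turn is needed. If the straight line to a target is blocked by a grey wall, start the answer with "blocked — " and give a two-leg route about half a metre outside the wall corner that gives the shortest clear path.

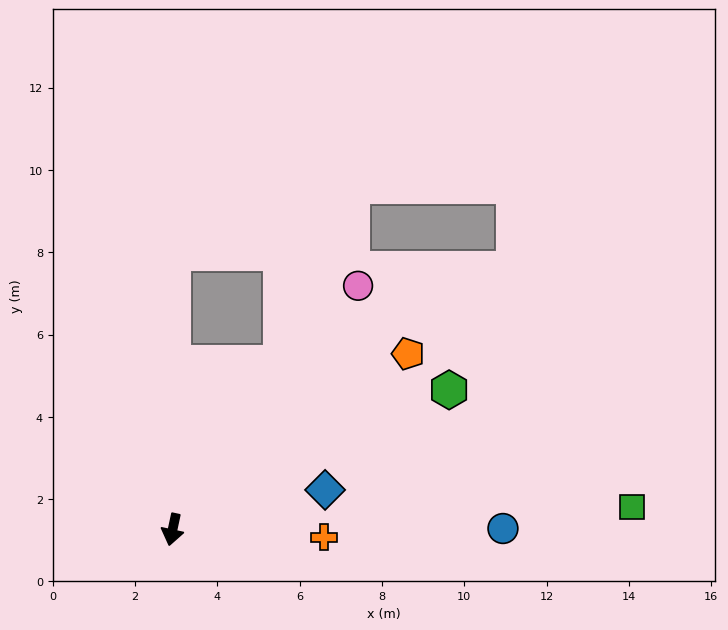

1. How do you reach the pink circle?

turn left 155°, forward 7.4 m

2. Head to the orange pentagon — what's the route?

turn left 139°, forward 7.1 m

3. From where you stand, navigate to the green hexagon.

turn left 129°, forward 7.5 m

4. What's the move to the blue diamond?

turn left 117°, forward 3.8 m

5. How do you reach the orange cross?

turn left 99°, forward 3.7 m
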